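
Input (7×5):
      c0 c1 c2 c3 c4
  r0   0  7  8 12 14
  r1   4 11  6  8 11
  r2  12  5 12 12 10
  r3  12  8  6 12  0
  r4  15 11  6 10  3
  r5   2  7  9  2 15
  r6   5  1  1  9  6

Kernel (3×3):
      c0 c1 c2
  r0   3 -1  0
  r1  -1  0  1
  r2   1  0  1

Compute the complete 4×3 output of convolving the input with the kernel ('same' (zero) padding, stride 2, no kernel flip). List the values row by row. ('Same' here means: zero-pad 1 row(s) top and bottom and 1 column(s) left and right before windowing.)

Output[0,0]: The receptive field on the zero-padded input at this output position is [0 0 0 / 0 0 7 / 0 4 11]. Elementwise product with the kernel and sum: 0·3 + 0·-1 + 0·-1 + 7·1 + 0·1 + 11·1.

18 24 -4
9 54 13
6 26 28
-1 20 -18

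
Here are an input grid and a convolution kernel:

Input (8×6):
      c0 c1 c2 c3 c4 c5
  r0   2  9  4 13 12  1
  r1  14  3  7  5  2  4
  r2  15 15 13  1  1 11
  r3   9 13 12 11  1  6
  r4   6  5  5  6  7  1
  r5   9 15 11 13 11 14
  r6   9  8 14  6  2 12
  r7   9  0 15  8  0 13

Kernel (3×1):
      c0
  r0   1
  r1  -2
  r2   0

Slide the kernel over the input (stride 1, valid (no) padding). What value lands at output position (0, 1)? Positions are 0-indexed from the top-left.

3

The receptive field on the input at this output position is [9 / 3 / 15]. Elementwise product with the kernel and sum: 9·1 + 3·-2.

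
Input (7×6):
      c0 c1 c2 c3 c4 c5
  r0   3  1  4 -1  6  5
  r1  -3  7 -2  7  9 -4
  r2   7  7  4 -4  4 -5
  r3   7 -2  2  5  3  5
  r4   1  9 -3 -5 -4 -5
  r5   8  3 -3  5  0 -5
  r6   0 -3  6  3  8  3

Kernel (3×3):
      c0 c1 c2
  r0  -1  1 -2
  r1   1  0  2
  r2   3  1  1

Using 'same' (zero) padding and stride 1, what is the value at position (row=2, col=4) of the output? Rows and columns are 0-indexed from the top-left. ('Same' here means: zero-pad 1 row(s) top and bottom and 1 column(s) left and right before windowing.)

The receptive field on the zero-padded input at this output position is [7 9 -4 / -4 4 -5 / 5 3 5]. Elementwise product with the kernel and sum: 7·-1 + 9·1 + -4·-2 + -4·1 + -5·2 + 5·3 + 3·1 + 5·1.

19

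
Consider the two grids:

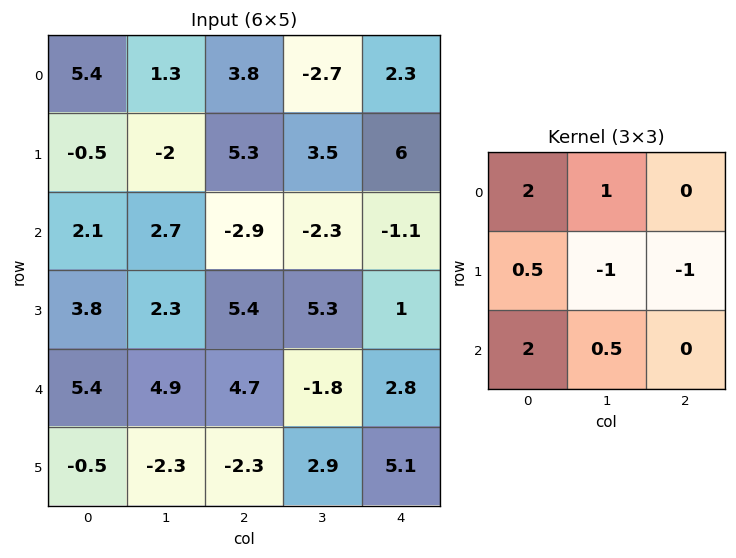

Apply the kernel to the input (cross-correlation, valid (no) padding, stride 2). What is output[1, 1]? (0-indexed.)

The receptive field on the input at this output position is [-2.9 -2.3 -1.1 / 5.4 5.3 1 / 4.7 -1.8 2.8]. Elementwise product with the kernel and sum: -2.9·2 + -2.3·1 + 5.4·0.5 + 5.3·-1 + 1·-1 + 4.7·2 + -1.8·0.5.

-3.2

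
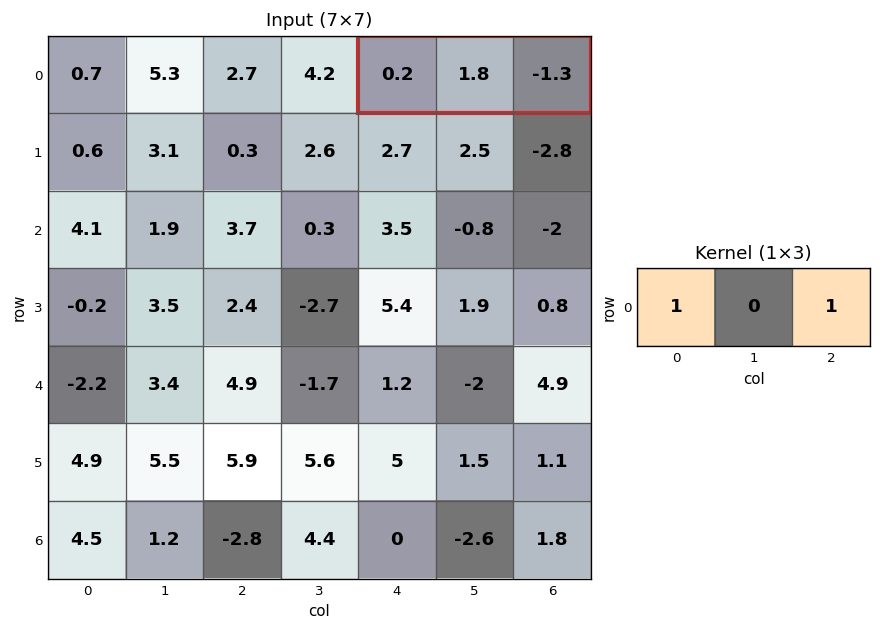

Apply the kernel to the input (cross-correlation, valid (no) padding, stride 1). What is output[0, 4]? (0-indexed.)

The receptive field on the input at this output position is [0.2 1.8 -1.3]. Elementwise product with the kernel and sum: 0.2·1 + -1.3·1.

-1.1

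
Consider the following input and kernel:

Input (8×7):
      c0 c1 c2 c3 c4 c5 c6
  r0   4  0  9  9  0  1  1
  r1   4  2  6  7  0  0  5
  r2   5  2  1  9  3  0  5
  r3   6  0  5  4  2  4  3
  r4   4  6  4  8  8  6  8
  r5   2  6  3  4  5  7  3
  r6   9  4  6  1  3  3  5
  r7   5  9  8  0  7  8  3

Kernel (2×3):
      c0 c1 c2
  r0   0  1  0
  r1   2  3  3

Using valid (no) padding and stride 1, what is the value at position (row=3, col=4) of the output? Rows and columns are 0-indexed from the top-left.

The receptive field on the input at this output position is [2 4 3 / 8 6 8]. Elementwise product with the kernel and sum: 4·1 + 8·2 + 6·3 + 8·3.

62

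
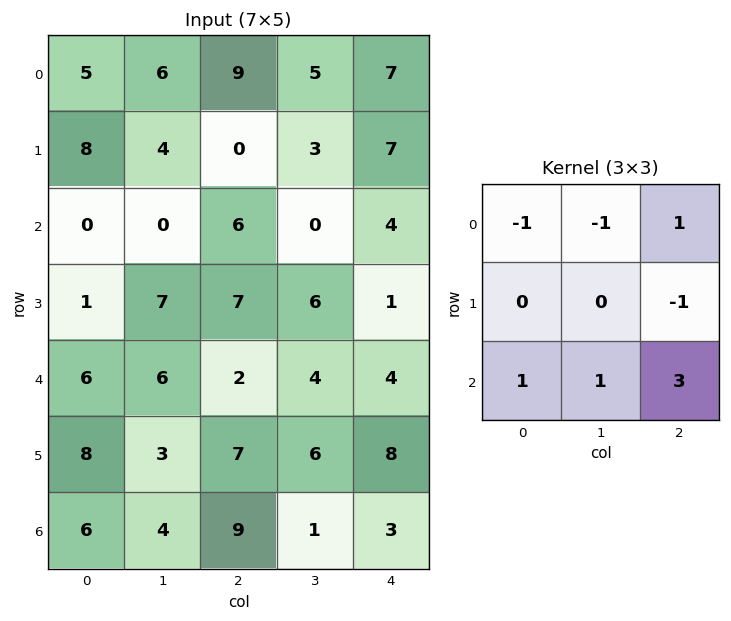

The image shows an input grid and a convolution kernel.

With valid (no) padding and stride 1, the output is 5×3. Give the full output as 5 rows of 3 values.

Output[0,0]: The receptive field on the input at this output position is [5 6 9 / 8 4 0 / 0 0 6]. Elementwise product with the kernel and sum: 5·-1 + 6·-1 + 9·1 + 0·-1 + 0·1 + 0·1 + 6·3.
Output[0,1]: The receptive field on the input at this output position is [6 9 5 / 4 0 3 / 0 6 0]. Elementwise product with the kernel and sum: 6·-1 + 9·-1 + 5·1 + 3·-1 + 0·1 + 6·1 + 0·3.

16 -7 4
11 31 16
17 8 15
29 16 21
20 6 9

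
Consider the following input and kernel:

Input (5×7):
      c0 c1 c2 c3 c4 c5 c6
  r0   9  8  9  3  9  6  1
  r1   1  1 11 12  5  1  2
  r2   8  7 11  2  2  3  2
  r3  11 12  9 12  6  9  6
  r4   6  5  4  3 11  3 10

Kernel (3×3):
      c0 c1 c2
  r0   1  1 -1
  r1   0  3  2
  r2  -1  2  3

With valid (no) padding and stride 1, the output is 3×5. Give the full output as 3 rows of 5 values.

Output[0,0]: The receptive field on the input at this output position is [9 8 9 / 1 1 11 / 8 7 11]. Elementwise product with the kernel and sum: 9·1 + 8·1 + 9·-1 + 1·3 + 11·2 + 8·-1 + 7·2 + 11·3.

72 92 48 34 31
74 79 61 55 47
74 79 94 65 67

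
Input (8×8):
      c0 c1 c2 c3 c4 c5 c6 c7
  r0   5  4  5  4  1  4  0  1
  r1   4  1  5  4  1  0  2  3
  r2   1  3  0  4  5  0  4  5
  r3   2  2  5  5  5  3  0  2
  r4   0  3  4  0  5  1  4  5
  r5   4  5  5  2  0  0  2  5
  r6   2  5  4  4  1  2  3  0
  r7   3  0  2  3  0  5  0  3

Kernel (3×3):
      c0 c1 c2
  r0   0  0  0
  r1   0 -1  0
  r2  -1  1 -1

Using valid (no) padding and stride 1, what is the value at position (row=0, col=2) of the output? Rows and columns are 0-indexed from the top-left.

The receptive field on the input at this output position is [5 4 1 / 5 4 1 / 0 4 5]. Elementwise product with the kernel and sum: 4·-1 + 0·-1 + 4·1 + 5·-1.

-5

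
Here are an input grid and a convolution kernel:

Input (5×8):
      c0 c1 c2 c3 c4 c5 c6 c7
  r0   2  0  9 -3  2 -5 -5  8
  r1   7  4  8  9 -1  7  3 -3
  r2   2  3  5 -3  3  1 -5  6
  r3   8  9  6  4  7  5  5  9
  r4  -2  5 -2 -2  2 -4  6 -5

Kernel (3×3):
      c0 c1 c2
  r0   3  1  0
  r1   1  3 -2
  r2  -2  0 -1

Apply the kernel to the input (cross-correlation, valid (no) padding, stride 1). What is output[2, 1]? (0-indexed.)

25

The receptive field on the input at this output position is [3 5 -3 / 9 6 4 / 5 -2 -2]. Elementwise product with the kernel and sum: 3·3 + 5·1 + 9·1 + 6·3 + 4·-2 + 5·-2 + -2·-1.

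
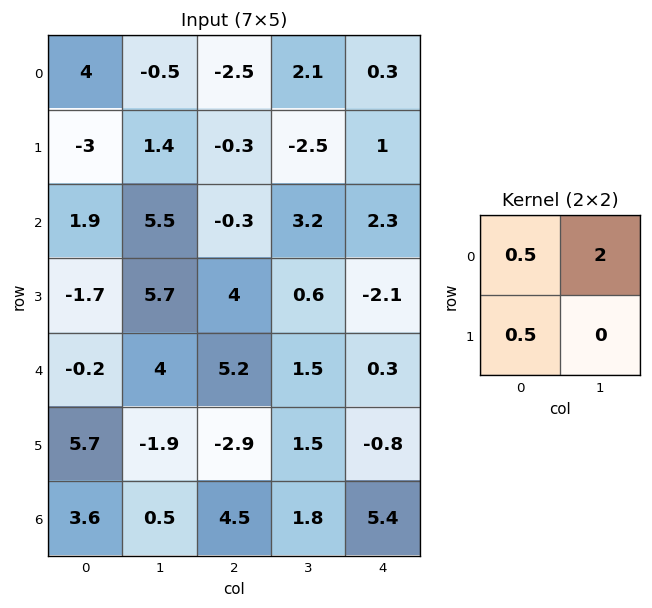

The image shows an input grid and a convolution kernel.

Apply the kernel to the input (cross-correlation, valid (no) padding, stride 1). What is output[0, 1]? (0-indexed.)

The receptive field on the input at this output position is [-0.5 -2.5 / 1.4 -0.3]. Elementwise product with the kernel and sum: -0.5·0.5 + -2.5·2 + 1.4·0.5.

-4.55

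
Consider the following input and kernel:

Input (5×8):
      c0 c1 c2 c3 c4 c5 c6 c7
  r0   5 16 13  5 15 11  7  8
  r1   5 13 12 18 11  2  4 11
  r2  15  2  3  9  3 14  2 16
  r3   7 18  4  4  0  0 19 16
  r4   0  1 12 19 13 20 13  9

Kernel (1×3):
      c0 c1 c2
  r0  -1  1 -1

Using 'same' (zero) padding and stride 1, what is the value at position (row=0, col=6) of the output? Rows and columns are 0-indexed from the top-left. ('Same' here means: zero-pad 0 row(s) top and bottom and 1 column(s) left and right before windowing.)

The receptive field on the zero-padded input at this output position is [11 7 8]. Elementwise product with the kernel and sum: 11·-1 + 7·1 + 8·-1.

-12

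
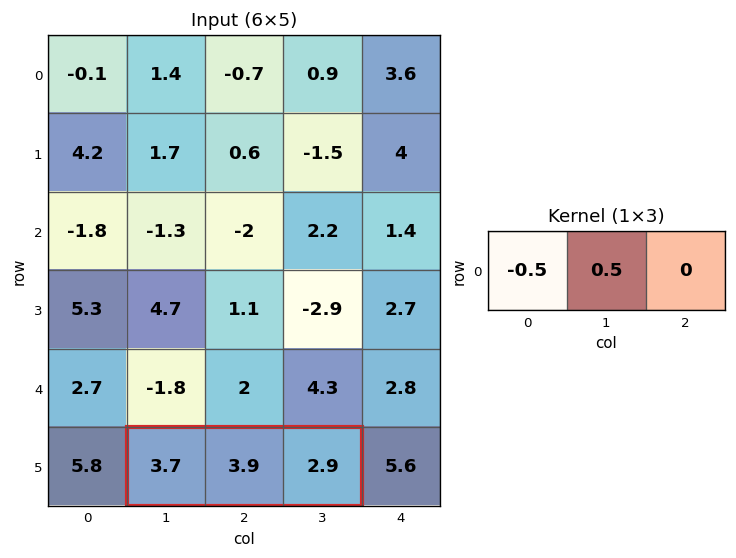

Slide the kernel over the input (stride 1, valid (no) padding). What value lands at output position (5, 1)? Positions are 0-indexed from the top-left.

The receptive field on the input at this output position is [3.7 3.9 2.9]. Elementwise product with the kernel and sum: 3.7·-0.5 + 3.9·0.5.

0.1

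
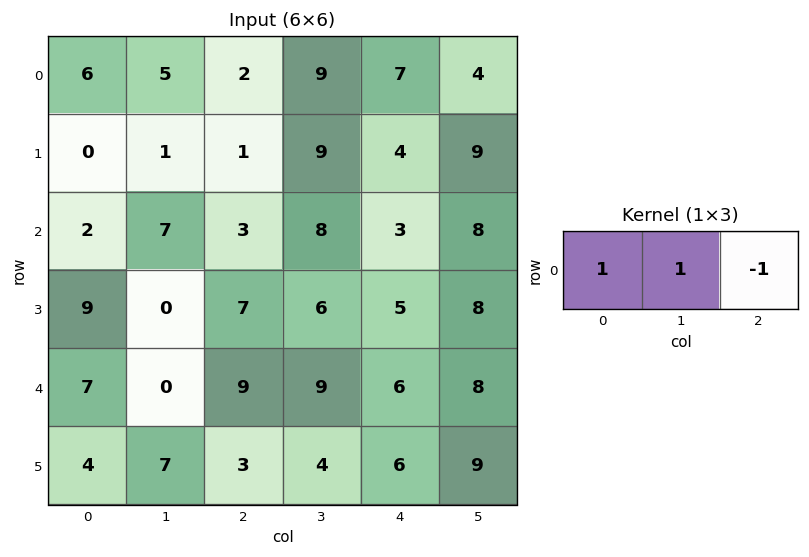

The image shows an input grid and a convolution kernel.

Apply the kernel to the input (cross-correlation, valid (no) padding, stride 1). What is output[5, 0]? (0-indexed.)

8

The receptive field on the input at this output position is [4 7 3]. Elementwise product with the kernel and sum: 4·1 + 7·1 + 3·-1.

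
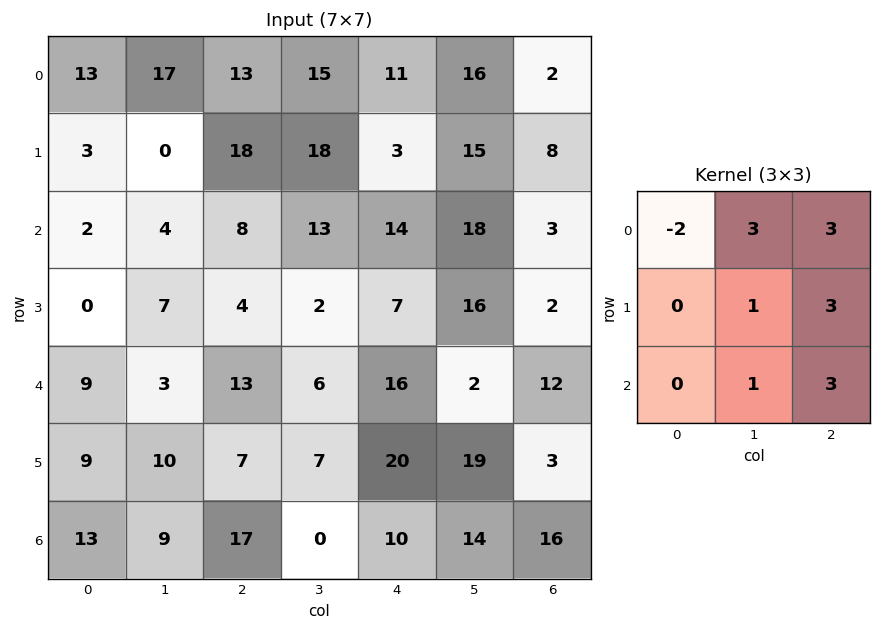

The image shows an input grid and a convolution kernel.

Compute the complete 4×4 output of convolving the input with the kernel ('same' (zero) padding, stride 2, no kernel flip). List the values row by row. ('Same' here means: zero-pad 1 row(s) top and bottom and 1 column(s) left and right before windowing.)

Output[0,0]: The receptive field on the zero-padded input at this output position is [0 0 0 / 0 13 17 / 0 3 0]. Elementwise product with the kernel and sum: 0·-2 + 0·3 + 0·3 + 13·1 + 17·3 + 3·1 + 0·3.
Output[0,1]: The receptive field on the zero-padded input at this output position is [0 0 0 / 17 13 15 / 0 18 18]. Elementwise product with the kernel and sum: 0·-2 + 0·3 + 0·3 + 13·1 + 15·3 + 18·1 + 18·3.

67 130 107 10
44 165 141 -1
78 63 164 -11
97 39 155 -13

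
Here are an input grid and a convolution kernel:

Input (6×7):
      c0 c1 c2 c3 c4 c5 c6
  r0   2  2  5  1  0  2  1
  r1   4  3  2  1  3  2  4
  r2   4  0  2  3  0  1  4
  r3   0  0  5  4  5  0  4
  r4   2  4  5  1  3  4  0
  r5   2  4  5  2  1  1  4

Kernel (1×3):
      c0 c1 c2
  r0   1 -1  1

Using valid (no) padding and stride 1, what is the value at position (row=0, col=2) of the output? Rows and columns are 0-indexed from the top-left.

The receptive field on the input at this output position is [5 1 0]. Elementwise product with the kernel and sum: 5·1 + 1·-1 + 0·1.

4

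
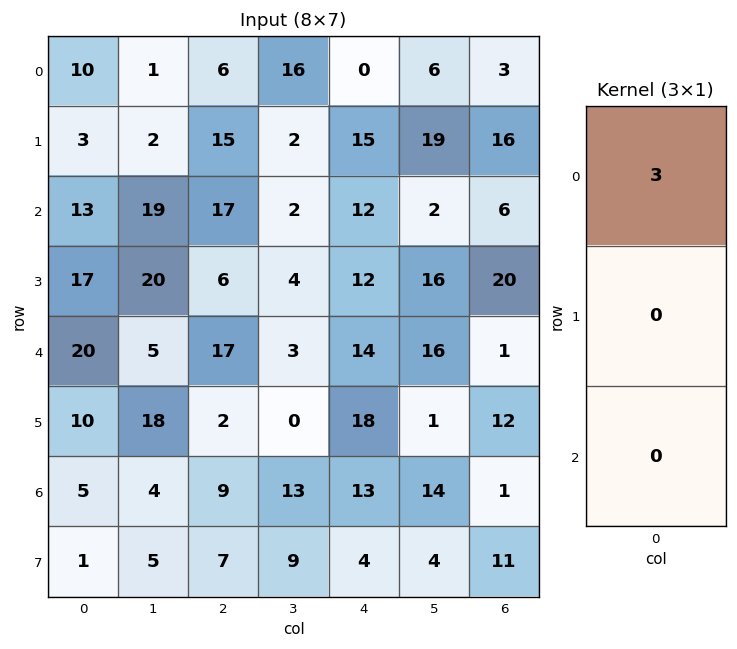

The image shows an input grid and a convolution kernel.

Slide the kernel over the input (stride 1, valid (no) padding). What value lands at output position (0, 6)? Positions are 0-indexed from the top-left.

9

The receptive field on the input at this output position is [3 / 16 / 6]. Elementwise product with the kernel and sum: 3·3.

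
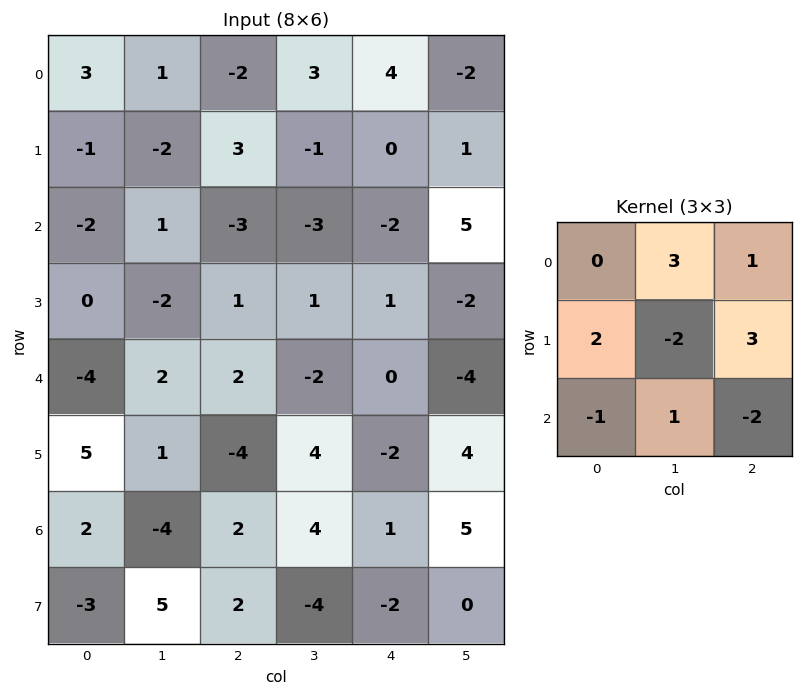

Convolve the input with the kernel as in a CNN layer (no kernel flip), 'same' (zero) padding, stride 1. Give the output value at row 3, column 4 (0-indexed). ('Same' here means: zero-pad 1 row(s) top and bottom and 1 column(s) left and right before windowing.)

3

The receptive field on the zero-padded input at this output position is [-3 -2 5 / 1 1 -2 / -2 0 -4]. Elementwise product with the kernel and sum: -2·3 + 5·1 + 1·2 + 1·-2 + -2·3 + -2·-1 + 0·1 + -4·-2.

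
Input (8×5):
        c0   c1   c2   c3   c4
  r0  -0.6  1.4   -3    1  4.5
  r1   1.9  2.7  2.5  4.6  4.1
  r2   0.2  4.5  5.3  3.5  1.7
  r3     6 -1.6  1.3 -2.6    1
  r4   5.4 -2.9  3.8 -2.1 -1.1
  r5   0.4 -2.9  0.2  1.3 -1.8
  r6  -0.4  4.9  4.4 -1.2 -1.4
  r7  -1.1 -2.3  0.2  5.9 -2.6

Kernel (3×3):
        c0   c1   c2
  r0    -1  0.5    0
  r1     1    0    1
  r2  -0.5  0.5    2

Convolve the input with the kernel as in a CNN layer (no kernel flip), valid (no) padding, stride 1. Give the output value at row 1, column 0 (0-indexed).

The receptive field on the input at this output position is [1.9 2.7 2.5 / 0.2 4.5 5.3 / 6 -1.6 1.3]. Elementwise product with the kernel and sum: 1.9·-1 + 2.7·0.5 + 0.2·1 + 5.3·1 + 6·-0.5 + -1.6·0.5 + 1.3·2.

3.75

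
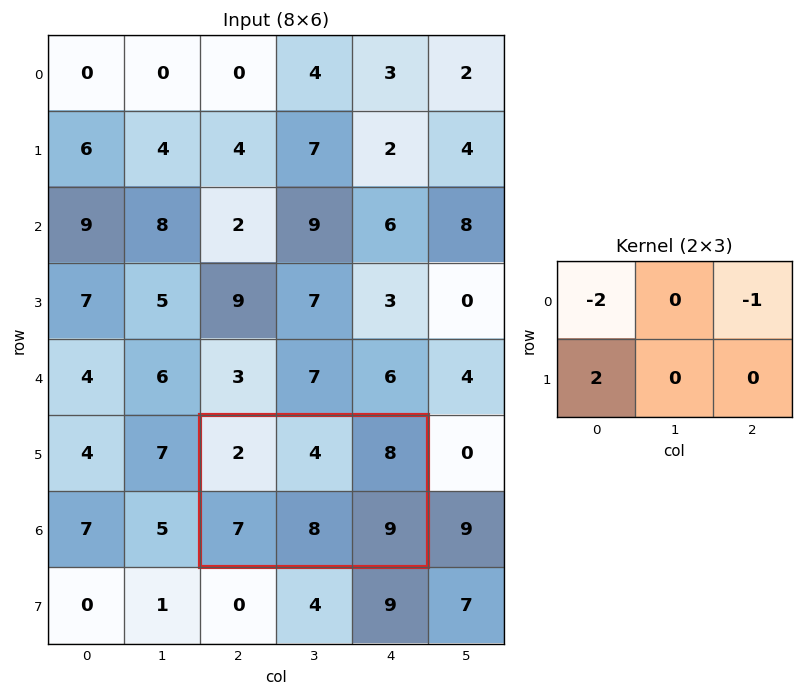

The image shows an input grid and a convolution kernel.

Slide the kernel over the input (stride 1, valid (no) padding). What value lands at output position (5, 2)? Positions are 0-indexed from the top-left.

2

The receptive field on the input at this output position is [2 4 8 / 7 8 9]. Elementwise product with the kernel and sum: 2·-2 + 8·-1 + 7·2.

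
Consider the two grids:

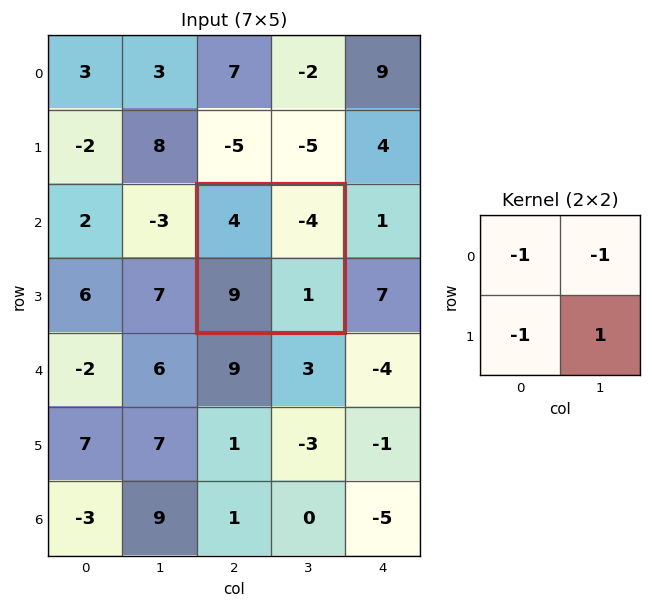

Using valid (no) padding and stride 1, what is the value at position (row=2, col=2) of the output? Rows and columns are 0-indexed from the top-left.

The receptive field on the input at this output position is [4 -4 / 9 1]. Elementwise product with the kernel and sum: 4·-1 + -4·-1 + 9·-1 + 1·1.

-8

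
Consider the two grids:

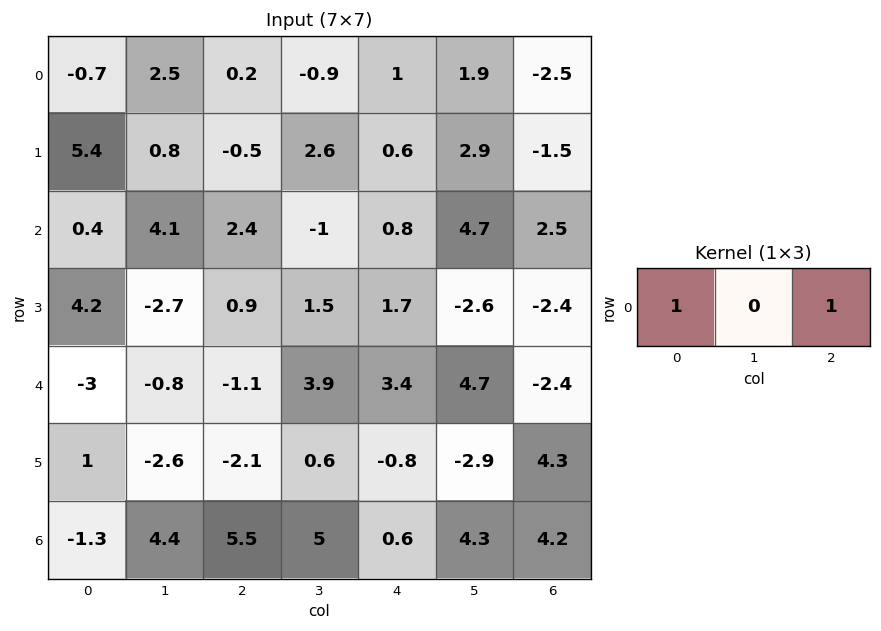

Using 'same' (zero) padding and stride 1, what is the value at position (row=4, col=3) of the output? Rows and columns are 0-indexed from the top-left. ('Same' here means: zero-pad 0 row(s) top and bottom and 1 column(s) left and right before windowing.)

The receptive field on the zero-padded input at this output position is [-1.1 3.9 3.4]. Elementwise product with the kernel and sum: -1.1·1 + 3.4·1.

2.3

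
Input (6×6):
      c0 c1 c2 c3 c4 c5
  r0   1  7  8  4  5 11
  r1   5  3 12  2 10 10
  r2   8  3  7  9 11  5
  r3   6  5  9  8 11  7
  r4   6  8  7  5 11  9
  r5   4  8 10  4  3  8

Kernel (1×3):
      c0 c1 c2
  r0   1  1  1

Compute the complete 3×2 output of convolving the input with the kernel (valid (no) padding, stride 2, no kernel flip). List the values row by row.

Output[0,0]: The receptive field on the input at this output position is [1 7 8]. Elementwise product with the kernel and sum: 1·1 + 7·1 + 8·1.

16 17
18 27
21 23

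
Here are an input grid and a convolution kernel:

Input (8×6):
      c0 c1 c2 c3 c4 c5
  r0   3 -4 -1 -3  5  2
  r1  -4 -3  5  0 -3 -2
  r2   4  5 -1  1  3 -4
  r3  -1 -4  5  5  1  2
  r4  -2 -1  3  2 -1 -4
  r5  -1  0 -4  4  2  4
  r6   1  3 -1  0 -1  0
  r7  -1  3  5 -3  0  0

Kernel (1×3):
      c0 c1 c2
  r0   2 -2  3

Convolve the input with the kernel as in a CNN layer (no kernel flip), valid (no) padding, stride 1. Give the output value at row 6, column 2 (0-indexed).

-5

The receptive field on the input at this output position is [-1 0 -1]. Elementwise product with the kernel and sum: -1·2 + 0·-2 + -1·3.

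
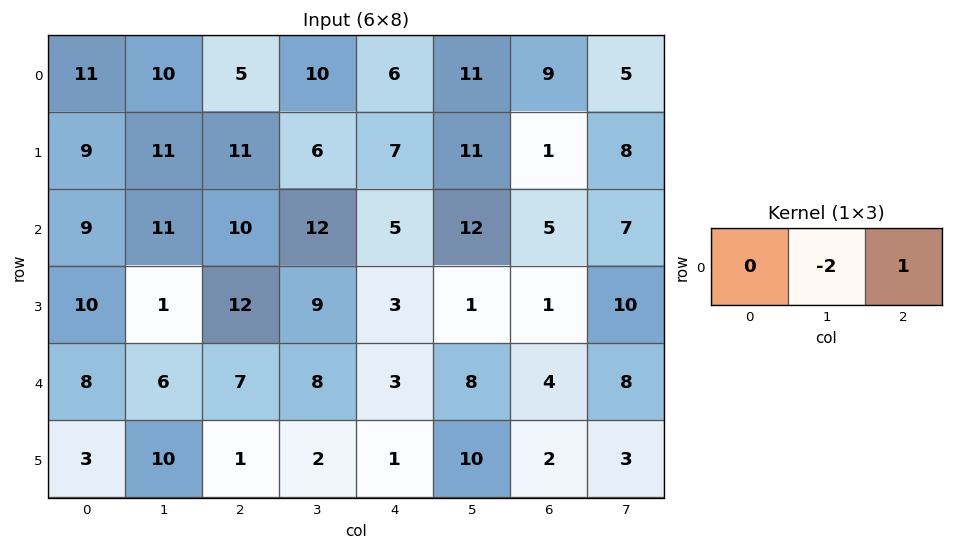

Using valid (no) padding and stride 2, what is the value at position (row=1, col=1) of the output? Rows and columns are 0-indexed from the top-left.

The receptive field on the input at this output position is [10 12 5]. Elementwise product with the kernel and sum: 12·-2 + 5·1.

-19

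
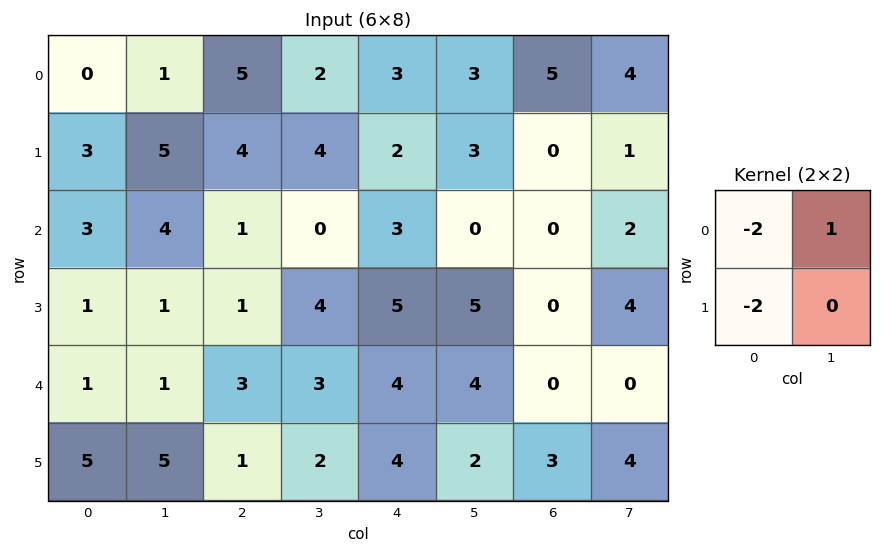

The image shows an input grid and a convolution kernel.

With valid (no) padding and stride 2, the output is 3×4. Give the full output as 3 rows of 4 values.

Output[0,0]: The receptive field on the input at this output position is [0 1 / 3 5]. Elementwise product with the kernel and sum: 0·-2 + 1·1 + 3·-2.

-5 -16 -7 -6
-4 -4 -16 2
-11 -5 -12 -6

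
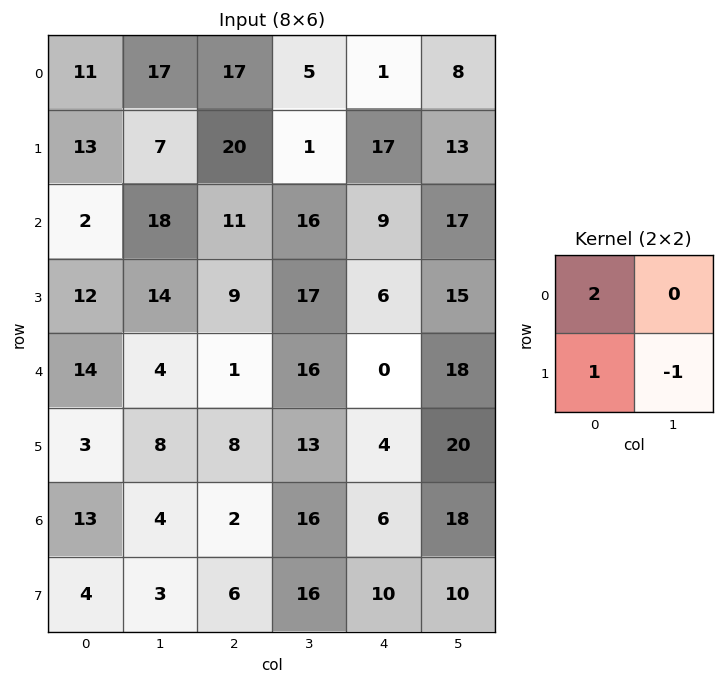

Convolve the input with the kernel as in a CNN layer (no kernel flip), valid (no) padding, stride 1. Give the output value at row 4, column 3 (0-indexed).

41

The receptive field on the input at this output position is [16 0 / 13 4]. Elementwise product with the kernel and sum: 16·2 + 13·1 + 4·-1.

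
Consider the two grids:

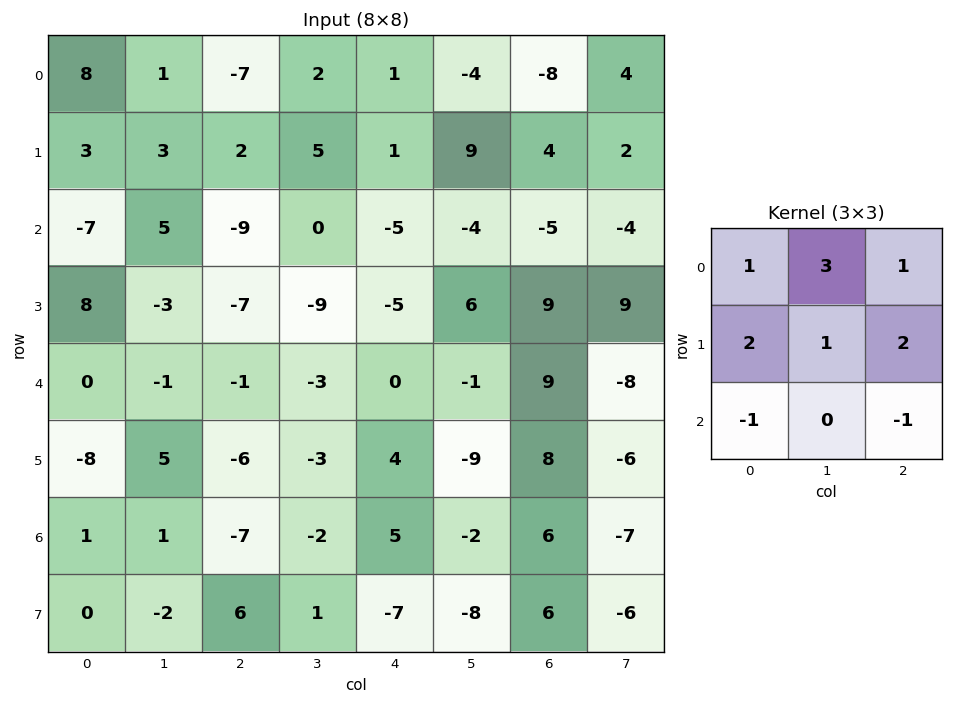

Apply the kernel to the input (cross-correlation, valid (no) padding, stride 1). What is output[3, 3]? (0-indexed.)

The receptive field on the input at this output position is [-9 -5 6 / -3 0 -1 / -3 4 -9]. Elementwise product with the kernel and sum: -9·1 + -5·3 + 6·1 + -3·2 + 0·1 + -1·2 + -3·-1 + -9·-1.

-14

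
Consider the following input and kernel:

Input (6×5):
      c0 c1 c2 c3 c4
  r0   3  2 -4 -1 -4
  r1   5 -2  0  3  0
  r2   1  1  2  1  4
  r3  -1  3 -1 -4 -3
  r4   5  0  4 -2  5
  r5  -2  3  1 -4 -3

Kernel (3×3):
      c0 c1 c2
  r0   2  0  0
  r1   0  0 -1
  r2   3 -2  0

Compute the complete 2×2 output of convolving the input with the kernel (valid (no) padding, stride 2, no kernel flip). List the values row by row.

7 -4
18 23

Output[0,0]: The receptive field on the input at this output position is [3 2 -4 / 5 -2 0 / 1 1 2]. Elementwise product with the kernel and sum: 3·2 + 0·-1 + 1·3 + 1·-2.
Output[0,1]: The receptive field on the input at this output position is [-4 -1 -4 / 0 3 0 / 2 1 4]. Elementwise product with the kernel and sum: -4·2 + 0·-1 + 2·3 + 1·-2.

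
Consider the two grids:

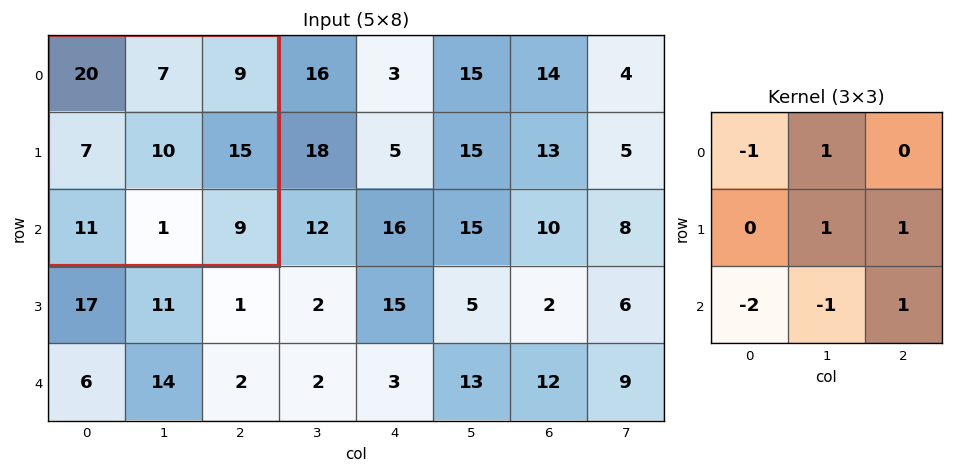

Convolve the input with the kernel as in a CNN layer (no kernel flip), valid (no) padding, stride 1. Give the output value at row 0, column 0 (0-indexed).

The receptive field on the input at this output position is [20 7 9 / 7 10 15 / 11 1 9]. Elementwise product with the kernel and sum: 20·-1 + 7·1 + 10·1 + 15·1 + 11·-2 + 1·-1 + 9·1.

-2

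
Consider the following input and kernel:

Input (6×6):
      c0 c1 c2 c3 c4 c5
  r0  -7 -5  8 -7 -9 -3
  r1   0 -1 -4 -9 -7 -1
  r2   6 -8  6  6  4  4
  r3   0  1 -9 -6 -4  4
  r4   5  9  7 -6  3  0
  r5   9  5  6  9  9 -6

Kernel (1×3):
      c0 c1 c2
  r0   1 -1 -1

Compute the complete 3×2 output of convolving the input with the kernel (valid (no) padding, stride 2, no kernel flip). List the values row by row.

Output[0,0]: The receptive field on the input at this output position is [-7 -5 8]. Elementwise product with the kernel and sum: -7·1 + -5·-1 + 8·-1.

-10 24
8 -4
-11 10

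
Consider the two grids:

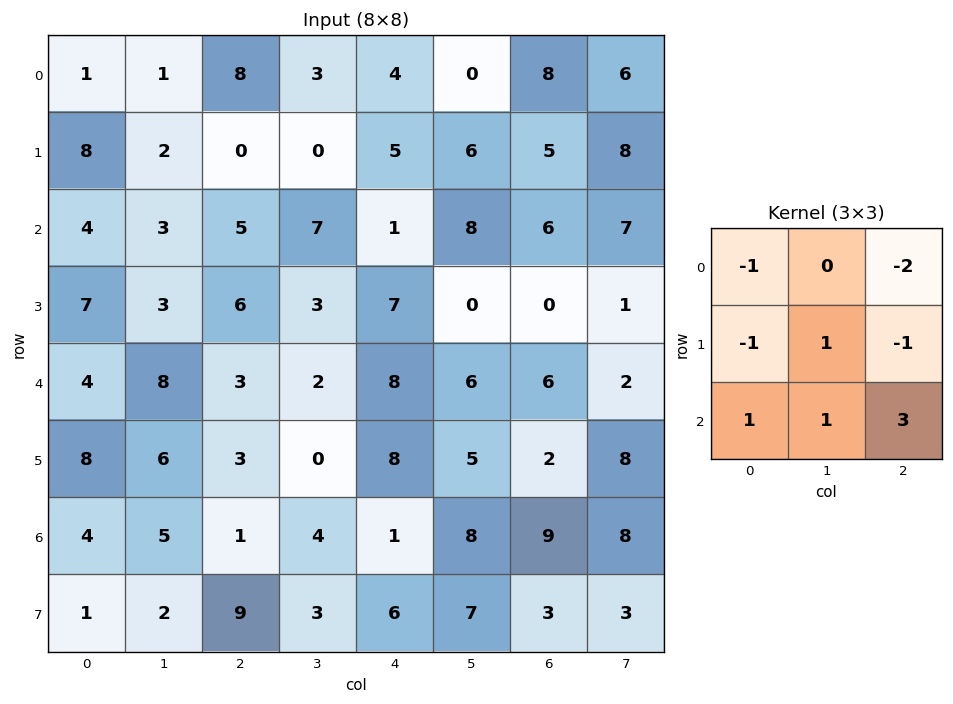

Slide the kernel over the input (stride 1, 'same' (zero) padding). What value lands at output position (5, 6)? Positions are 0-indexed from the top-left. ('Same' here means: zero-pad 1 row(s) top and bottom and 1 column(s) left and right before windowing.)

20

The receptive field on the zero-padded input at this output position is [6 6 2 / 5 2 8 / 8 9 8]. Elementwise product with the kernel and sum: 6·-1 + 2·-2 + 5·-1 + 2·1 + 8·-1 + 8·1 + 9·1 + 8·3.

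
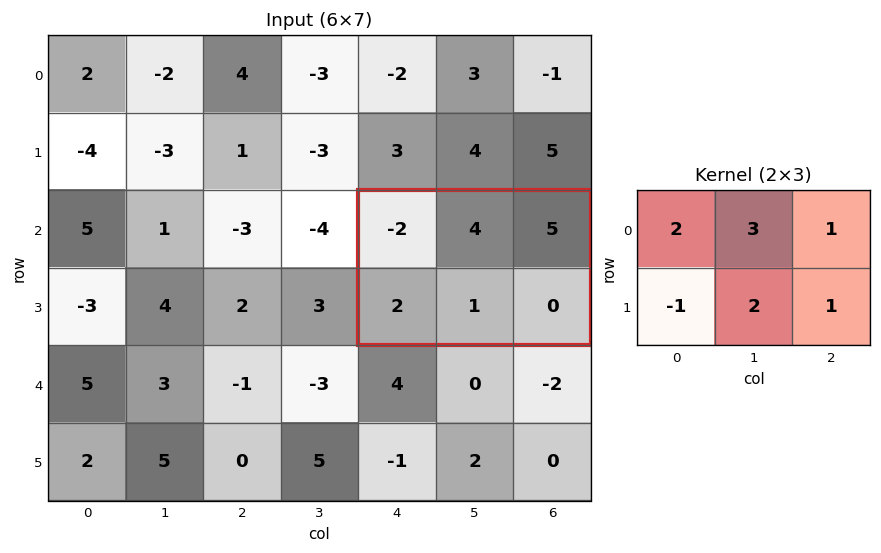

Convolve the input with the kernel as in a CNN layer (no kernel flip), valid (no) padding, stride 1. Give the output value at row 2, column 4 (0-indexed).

The receptive field on the input at this output position is [-2 4 5 / 2 1 0]. Elementwise product with the kernel and sum: -2·2 + 4·3 + 5·1 + 2·-1 + 1·2 + 0·1.

13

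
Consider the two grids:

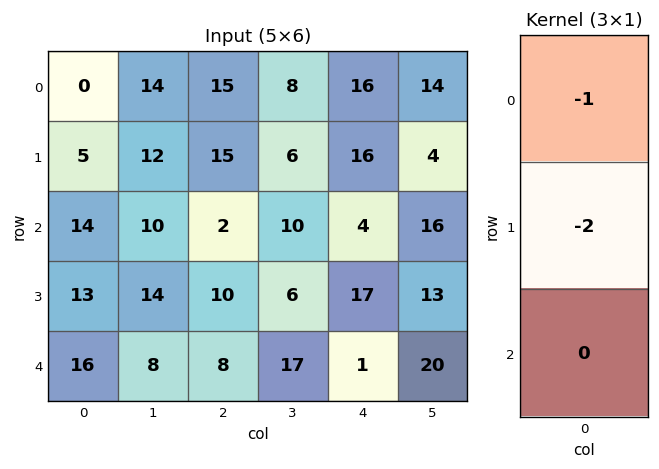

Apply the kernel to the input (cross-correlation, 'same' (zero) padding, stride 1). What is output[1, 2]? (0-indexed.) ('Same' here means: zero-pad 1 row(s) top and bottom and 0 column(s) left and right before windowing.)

-45

The receptive field on the zero-padded input at this output position is [15 / 15 / 2]. Elementwise product with the kernel and sum: 15·-1 + 15·-2.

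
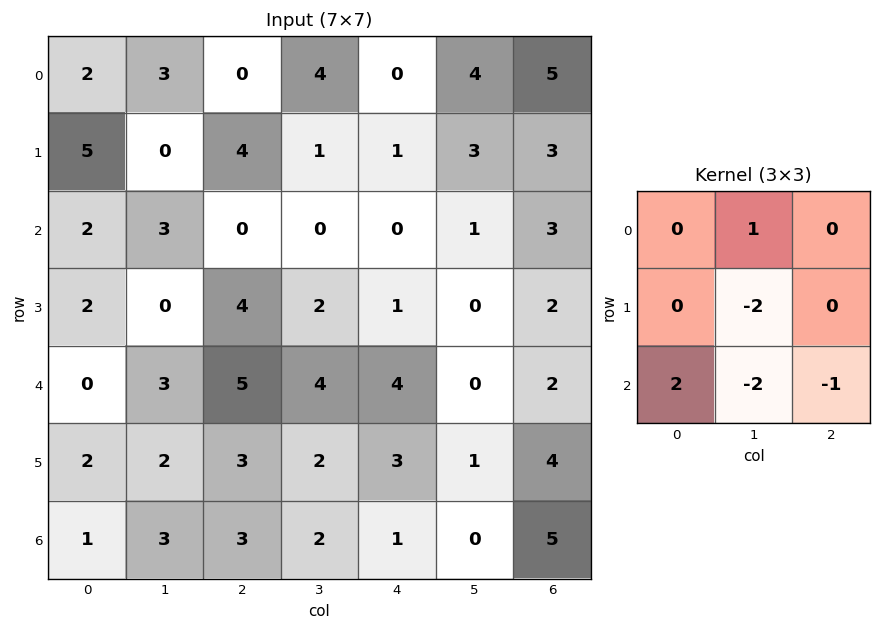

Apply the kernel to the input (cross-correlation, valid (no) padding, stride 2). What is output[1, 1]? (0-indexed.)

The receptive field on the input at this output position is [0 0 0 / 4 2 1 / 5 4 4]. Elementwise product with the kernel and sum: 0·1 + 2·-2 + 5·2 + 4·-2 + 4·-1.

-6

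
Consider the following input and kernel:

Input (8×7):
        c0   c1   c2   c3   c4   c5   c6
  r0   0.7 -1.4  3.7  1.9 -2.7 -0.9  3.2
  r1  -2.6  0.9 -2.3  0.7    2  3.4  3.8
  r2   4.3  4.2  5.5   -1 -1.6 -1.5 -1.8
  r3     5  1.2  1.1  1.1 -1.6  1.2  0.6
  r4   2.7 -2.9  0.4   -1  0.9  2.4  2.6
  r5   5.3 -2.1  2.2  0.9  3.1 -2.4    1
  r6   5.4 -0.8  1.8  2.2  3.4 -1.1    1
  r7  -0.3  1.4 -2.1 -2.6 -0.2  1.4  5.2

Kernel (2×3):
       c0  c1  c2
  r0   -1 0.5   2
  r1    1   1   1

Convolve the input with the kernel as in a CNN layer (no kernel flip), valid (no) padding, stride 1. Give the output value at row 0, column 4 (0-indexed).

The receptive field on the input at this output position is [-2.7 -0.9 3.2 / 2 3.4 3.8]. Elementwise product with the kernel and sum: -2.7·-1 + -0.9·0.5 + 3.2·2 + 2·1 + 3.4·1 + 3.8·1.

17.85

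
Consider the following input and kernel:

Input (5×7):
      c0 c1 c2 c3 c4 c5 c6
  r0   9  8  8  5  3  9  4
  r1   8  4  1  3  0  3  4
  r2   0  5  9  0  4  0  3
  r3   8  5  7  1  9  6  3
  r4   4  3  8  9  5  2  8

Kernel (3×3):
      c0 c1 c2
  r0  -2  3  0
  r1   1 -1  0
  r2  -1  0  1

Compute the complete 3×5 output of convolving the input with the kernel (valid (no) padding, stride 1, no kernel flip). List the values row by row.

19 6 -8 2 17
-10 -13 18 -5 7
22 21 -15 -3 -2

Output[0,0]: The receptive field on the input at this output position is [9 8 8 / 8 4 1 / 0 5 9]. Elementwise product with the kernel and sum: 9·-2 + 8·3 + 8·1 + 4·-1 + 0·-1 + 9·1.
Output[0,1]: The receptive field on the input at this output position is [8 8 5 / 4 1 3 / 5 9 0]. Elementwise product with the kernel and sum: 8·-2 + 8·3 + 4·1 + 1·-1 + 5·-1 + 0·1.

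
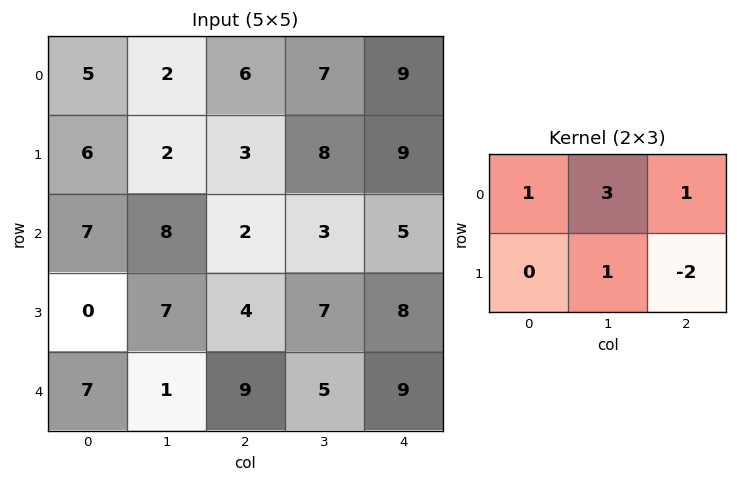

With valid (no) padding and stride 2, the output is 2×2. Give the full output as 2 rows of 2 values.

Output[0,0]: The receptive field on the input at this output position is [5 2 6 / 6 2 3]. Elementwise product with the kernel and sum: 5·1 + 2·3 + 6·1 + 2·1 + 3·-2.

13 26
32 7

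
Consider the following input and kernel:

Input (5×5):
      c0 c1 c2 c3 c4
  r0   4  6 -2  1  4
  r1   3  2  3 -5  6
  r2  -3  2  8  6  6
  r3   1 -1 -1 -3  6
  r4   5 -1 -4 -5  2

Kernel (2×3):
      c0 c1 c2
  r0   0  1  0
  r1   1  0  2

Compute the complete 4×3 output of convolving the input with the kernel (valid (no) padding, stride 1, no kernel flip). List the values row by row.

Output[0,0]: The receptive field on the input at this output position is [4 6 -2 / 3 2 3]. Elementwise product with the kernel and sum: 6·1 + 3·1 + 3·2.
Output[0,1]: The receptive field on the input at this output position is [6 -2 1 / 2 3 -5]. Elementwise product with the kernel and sum: -2·1 + 2·1 + -5·2.

15 -10 16
15 17 15
1 1 17
-4 -12 -3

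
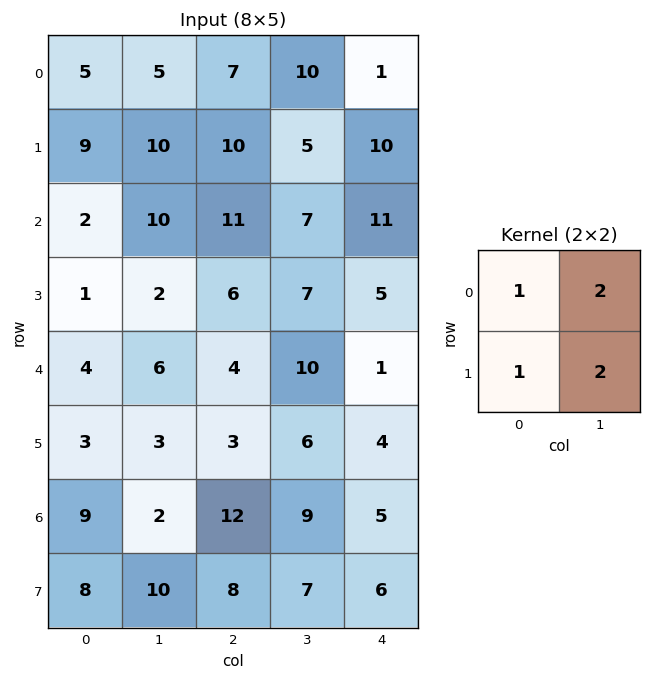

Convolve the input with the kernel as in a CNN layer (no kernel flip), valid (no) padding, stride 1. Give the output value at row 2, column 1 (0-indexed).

The receptive field on the input at this output position is [10 11 / 2 6]. Elementwise product with the kernel and sum: 10·1 + 11·2 + 2·1 + 6·2.

46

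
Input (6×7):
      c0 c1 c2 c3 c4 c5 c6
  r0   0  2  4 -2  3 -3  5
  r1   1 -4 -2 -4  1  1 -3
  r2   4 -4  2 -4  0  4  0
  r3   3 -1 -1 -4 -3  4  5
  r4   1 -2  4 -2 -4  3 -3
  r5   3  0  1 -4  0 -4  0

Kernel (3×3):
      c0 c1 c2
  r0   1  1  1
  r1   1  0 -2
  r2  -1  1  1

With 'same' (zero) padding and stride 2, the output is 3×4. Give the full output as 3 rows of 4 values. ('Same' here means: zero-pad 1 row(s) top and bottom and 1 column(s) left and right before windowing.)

Output[0,0]: The receptive field on the zero-padded input at this output position is [0 0 0 / 0 0 2 / 0 1 -4]. Elementwise product with the kernel and sum: 0·1 + 0·1 + 0·1 + 0·1 + 2·-2 + 0·-1 + 1·1 + -4·1.

-7 4 10 -7
7 -10 -9 3
9 -7 -11 16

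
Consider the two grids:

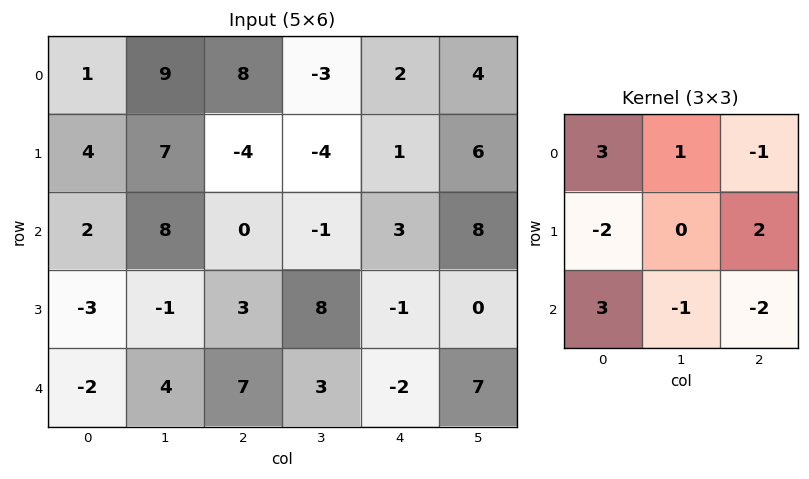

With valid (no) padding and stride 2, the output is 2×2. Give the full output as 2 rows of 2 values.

Output[0,0]: The receptive field on the input at this output position is [1 9 8 / 4 7 -4 / 2 8 0]. Elementwise product with the kernel and sum: 1·3 + 9·1 + 8·-1 + 4·-2 + -4·2 + 2·3 + 8·-1 + 0·-2.
Output[0,1]: The receptive field on the input at this output position is [8 -3 2 / -4 -4 1 / 0 -1 3]. Elementwise product with the kernel and sum: 8·3 + -3·1 + 2·-1 + -4·-2 + 1·2 + 0·3 + -1·-1 + 3·-2.

-14 24
2 10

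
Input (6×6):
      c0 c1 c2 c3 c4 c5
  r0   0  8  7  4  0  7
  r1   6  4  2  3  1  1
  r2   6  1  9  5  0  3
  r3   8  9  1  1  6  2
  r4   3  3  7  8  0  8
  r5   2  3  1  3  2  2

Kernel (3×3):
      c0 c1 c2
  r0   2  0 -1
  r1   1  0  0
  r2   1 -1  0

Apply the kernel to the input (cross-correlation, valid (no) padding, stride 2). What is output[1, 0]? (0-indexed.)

11

The receptive field on the input at this output position is [6 1 9 / 8 9 1 / 3 3 7]. Elementwise product with the kernel and sum: 6·2 + 9·-1 + 8·1 + 3·1 + 3·-1.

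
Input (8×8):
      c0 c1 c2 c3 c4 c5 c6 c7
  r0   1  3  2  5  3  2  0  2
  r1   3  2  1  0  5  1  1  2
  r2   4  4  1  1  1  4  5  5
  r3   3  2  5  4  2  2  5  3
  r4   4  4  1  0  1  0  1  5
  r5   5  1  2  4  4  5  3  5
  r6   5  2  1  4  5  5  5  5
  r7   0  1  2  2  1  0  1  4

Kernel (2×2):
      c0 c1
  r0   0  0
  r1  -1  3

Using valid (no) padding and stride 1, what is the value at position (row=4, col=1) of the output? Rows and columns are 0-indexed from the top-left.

5

The receptive field on the input at this output position is [4 1 / 1 2]. Elementwise product with the kernel and sum: 1·-1 + 2·3.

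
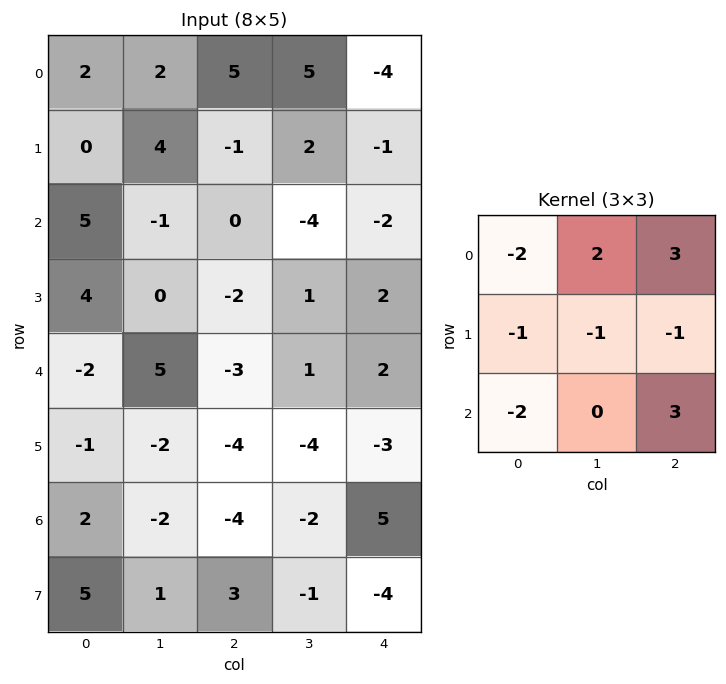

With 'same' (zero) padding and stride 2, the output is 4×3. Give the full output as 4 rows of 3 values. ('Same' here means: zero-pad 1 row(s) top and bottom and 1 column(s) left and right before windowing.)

Output[0,0]: The receptive field on the zero-padded input at this output position is [0 0 0 / 0 2 2 / 0 0 4]. Elementwise product with the kernel and sum: 0·-2 + 0·2 + 0·3 + 0·-1 + 2·-1 + 2·-1 + 0·-2 + 4·3.

8 -14 -5
8 4 -2
-1 -12 7
-5 -13 1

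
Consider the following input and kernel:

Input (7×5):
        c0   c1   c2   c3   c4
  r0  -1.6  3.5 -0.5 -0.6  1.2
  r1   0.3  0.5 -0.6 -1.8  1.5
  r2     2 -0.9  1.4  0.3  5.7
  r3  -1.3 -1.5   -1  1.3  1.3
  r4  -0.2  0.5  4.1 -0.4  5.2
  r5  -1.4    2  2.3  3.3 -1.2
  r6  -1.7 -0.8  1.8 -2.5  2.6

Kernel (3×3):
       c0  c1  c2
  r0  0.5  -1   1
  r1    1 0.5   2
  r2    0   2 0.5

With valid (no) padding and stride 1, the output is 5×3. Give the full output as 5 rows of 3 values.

Output[0,0]: The receptive field on the input at this output position is [-1.6 3.5 -0.5 / 0.3 0.5 -0.6 / 2 -0.9 1.4]. Elementwise product with the kernel and sum: -1.6·0.5 + 3.5·-1 + -0.5·1 + 0.3·1 + 0.5·0.5 + -0.6·2 + -0.9·2 + 1.4·0.5.

-6.55 1.2 6.5
-0.1 -1.9 19.2
2.3 7.05 10.15
13.25 9.55 19.8
7 7.85 5.5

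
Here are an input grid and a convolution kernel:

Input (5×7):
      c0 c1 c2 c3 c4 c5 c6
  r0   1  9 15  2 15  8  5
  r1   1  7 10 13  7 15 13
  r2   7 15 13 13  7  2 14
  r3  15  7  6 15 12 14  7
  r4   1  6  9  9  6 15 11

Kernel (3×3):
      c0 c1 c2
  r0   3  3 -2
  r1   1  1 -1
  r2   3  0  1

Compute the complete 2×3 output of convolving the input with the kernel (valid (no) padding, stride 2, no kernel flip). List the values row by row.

32 83 103
68 106 47

Output[0,0]: The receptive field on the input at this output position is [1 9 15 / 1 7 10 / 7 15 13]. Elementwise product with the kernel and sum: 1·3 + 9·3 + 15·-2 + 1·1 + 7·1 + 10·-1 + 7·3 + 13·1.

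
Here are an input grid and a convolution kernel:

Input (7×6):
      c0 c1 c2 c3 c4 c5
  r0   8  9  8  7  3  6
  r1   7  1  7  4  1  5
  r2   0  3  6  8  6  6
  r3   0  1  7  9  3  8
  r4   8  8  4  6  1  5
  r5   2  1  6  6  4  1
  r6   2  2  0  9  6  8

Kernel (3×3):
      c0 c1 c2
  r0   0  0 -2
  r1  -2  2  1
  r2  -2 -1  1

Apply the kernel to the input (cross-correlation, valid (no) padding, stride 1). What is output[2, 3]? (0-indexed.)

The receptive field on the input at this output position is [8 6 6 / 9 3 8 / 6 1 5]. Elementwise product with the kernel and sum: 6·-2 + 9·-2 + 3·2 + 8·1 + 6·-2 + 1·-1 + 5·1.

-24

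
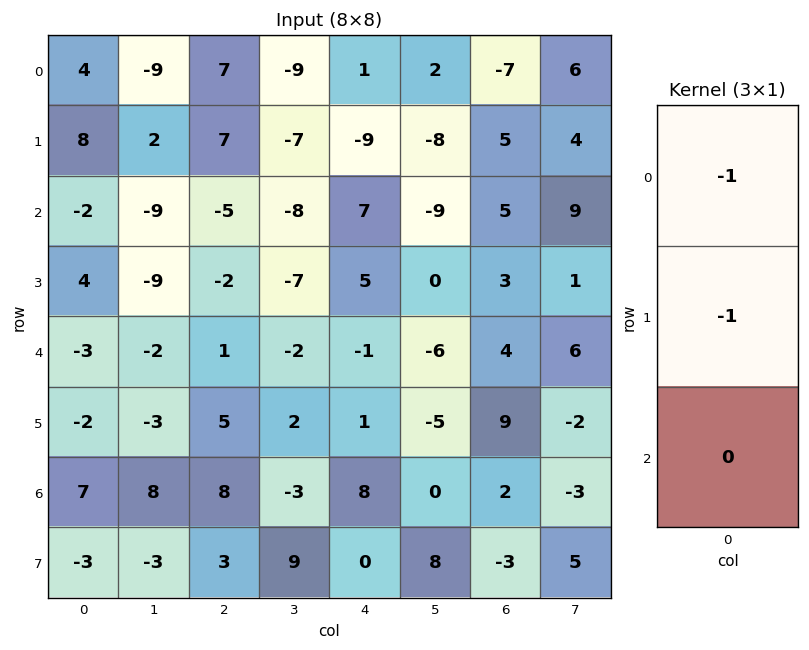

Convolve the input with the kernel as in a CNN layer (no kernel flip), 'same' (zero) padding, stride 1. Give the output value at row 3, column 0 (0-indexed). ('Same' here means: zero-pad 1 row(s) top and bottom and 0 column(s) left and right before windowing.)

The receptive field on the zero-padded input at this output position is [-2 / 4 / -3]. Elementwise product with the kernel and sum: -2·-1 + 4·-1.

-2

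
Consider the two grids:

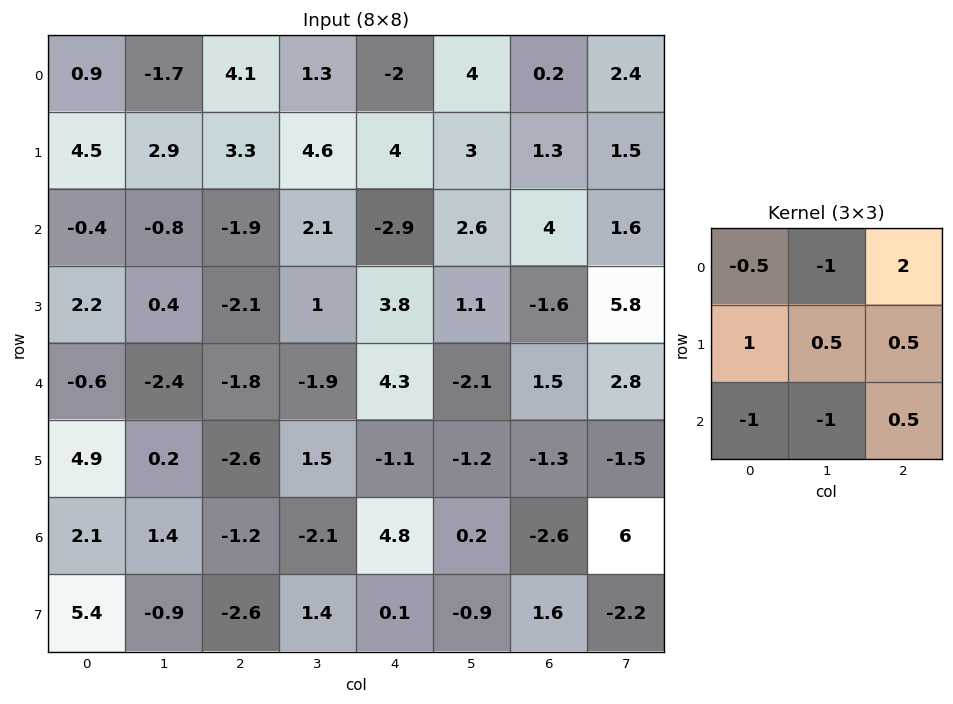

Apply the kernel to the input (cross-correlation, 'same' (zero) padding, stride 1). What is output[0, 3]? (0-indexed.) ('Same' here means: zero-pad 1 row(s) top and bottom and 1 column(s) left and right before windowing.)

The receptive field on the zero-padded input at this output position is [0 0 0 / 4.1 1.3 -2 / 3.3 4.6 4]. Elementwise product with the kernel and sum: 0·-0.5 + 0·-1 + 0·2 + 4.1·1 + 1.3·0.5 + -2·0.5 + 3.3·-1 + 4.6·-1 + 4·0.5.

-2.15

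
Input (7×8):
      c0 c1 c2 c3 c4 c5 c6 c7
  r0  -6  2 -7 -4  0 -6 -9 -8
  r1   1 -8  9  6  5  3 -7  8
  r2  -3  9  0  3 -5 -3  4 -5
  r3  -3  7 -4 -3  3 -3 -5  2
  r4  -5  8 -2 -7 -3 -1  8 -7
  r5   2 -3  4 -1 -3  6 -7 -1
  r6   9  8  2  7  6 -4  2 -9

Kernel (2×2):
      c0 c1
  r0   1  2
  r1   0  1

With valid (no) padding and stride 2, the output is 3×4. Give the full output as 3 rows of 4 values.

Output[0,0]: The receptive field on the input at this output position is [-6 2 / 1 -8]. Elementwise product with the kernel and sum: -6·1 + 2·2 + -8·1.

-10 -9 -9 -17
22 3 -14 -4
8 -17 1 -7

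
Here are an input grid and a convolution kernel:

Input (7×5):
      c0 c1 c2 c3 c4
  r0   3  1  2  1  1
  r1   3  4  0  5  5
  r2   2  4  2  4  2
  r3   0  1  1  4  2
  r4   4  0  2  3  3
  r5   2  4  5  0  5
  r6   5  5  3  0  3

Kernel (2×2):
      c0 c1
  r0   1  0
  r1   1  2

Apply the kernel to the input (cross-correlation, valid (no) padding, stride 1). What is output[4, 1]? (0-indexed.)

The receptive field on the input at this output position is [0 2 / 4 5]. Elementwise product with the kernel and sum: 0·1 + 4·1 + 5·2.

14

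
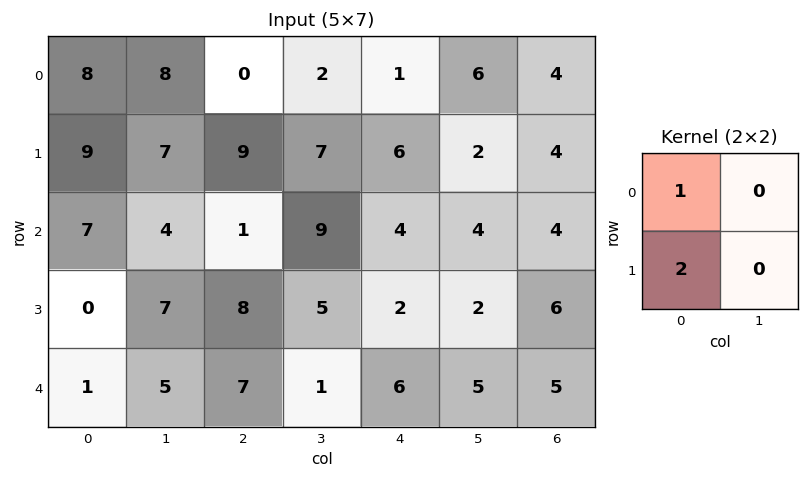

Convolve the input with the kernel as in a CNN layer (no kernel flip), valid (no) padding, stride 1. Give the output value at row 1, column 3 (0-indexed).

25

The receptive field on the input at this output position is [7 6 / 9 4]. Elementwise product with the kernel and sum: 7·1 + 9·2.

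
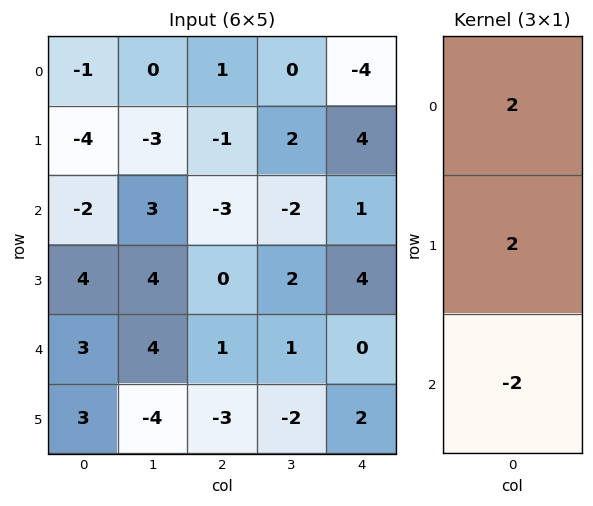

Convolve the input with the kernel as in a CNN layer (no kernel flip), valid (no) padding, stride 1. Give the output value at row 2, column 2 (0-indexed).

The receptive field on the input at this output position is [-3 / 0 / 1]. Elementwise product with the kernel and sum: -3·2 + 0·2 + 1·-2.

-8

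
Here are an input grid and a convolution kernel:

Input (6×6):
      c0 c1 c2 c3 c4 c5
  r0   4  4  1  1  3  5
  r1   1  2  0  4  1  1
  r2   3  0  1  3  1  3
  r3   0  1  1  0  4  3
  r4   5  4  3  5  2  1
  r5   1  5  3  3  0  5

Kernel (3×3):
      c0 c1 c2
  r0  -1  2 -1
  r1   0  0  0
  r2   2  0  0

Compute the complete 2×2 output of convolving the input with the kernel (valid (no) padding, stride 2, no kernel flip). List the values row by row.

Output[0,0]: The receptive field on the input at this output position is [4 4 1 / 1 2 0 / 3 0 1]. Elementwise product with the kernel and sum: 4·-1 + 4·2 + 1·-1 + 3·2.

9 0
6 10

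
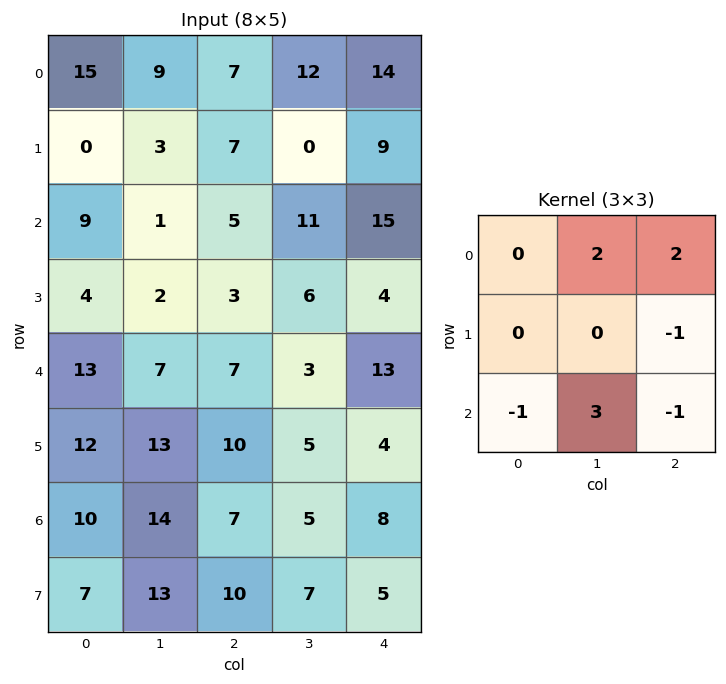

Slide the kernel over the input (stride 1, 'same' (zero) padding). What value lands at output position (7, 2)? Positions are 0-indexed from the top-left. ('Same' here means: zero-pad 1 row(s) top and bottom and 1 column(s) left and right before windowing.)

The receptive field on the zero-padded input at this output position is [14 7 5 / 13 10 7 / 0 0 0]. Elementwise product with the kernel and sum: 7·2 + 5·2 + 7·-1 + 0·-1 + 0·3 + 0·-1.

17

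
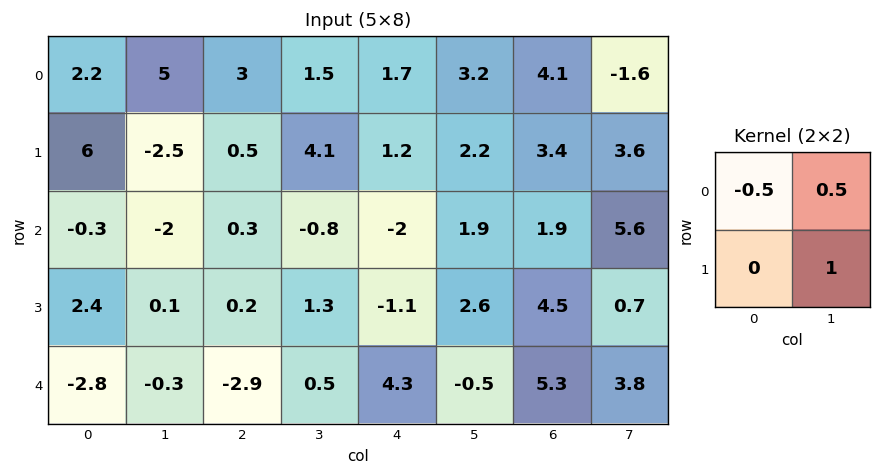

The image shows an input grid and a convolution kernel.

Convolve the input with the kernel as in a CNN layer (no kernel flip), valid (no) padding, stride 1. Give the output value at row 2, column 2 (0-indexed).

The receptive field on the input at this output position is [0.3 -0.8 / 0.2 1.3]. Elementwise product with the kernel and sum: 0.3·-0.5 + -0.8·0.5 + 1.3·1.

0.75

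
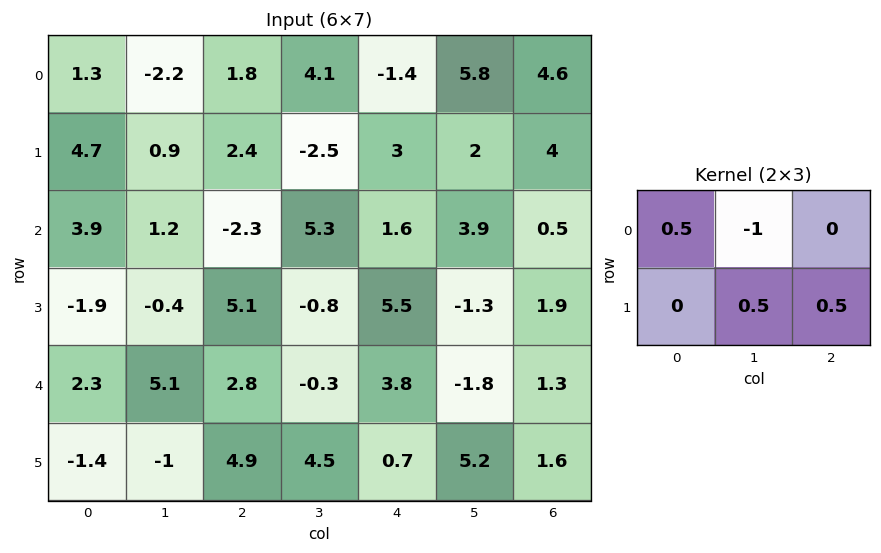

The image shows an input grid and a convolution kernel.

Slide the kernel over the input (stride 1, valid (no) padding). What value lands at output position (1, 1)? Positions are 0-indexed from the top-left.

-0.45

The receptive field on the input at this output position is [0.9 2.4 -2.5 / 1.2 -2.3 5.3]. Elementwise product with the kernel and sum: 0.9·0.5 + 2.4·-1 + -2.3·0.5 + 5.3·0.5.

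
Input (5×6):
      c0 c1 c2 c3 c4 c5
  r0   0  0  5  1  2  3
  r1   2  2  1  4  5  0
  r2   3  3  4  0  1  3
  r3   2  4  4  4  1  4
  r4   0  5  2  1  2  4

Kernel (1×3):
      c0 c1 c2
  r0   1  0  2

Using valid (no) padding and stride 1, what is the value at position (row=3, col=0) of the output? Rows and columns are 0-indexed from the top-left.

10

The receptive field on the input at this output position is [2 4 4]. Elementwise product with the kernel and sum: 2·1 + 4·2.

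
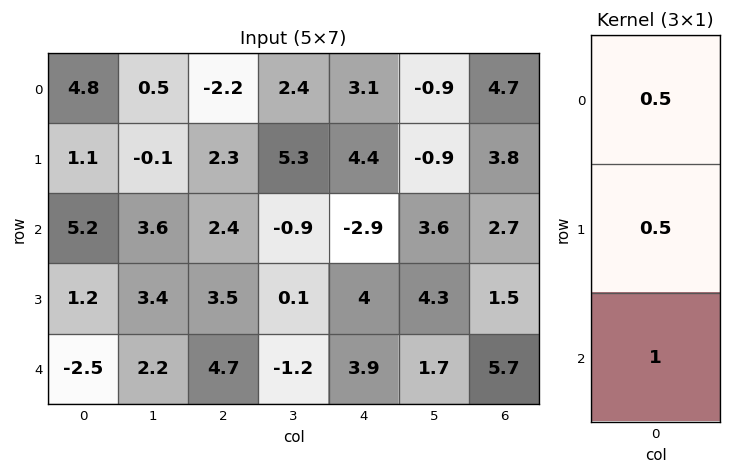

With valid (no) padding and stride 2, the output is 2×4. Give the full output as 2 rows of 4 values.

Output[0,0]: The receptive field on the input at this output position is [4.8 / 1.1 / 5.2]. Elementwise product with the kernel and sum: 4.8·0.5 + 1.1·0.5 + 5.2·1.
Output[0,1]: The receptive field on the input at this output position is [-2.2 / 2.3 / 2.4]. Elementwise product with the kernel and sum: -2.2·0.5 + 2.3·0.5 + 2.4·1.

8.15 2.45 0.85 6.95
0.7 7.65 4.45 7.8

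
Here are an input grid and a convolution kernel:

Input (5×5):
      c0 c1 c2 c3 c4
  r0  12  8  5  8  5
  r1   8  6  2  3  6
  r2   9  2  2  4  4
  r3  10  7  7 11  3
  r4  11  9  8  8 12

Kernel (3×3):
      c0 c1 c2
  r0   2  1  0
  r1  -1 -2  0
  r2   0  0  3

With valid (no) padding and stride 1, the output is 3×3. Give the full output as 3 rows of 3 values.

18 23 22
30 41 6
20 9 15

Output[0,0]: The receptive field on the input at this output position is [12 8 5 / 8 6 2 / 9 2 2]. Elementwise product with the kernel and sum: 12·2 + 8·1 + 8·-1 + 6·-2 + 2·3.
Output[0,1]: The receptive field on the input at this output position is [8 5 8 / 6 2 3 / 2 2 4]. Elementwise product with the kernel and sum: 8·2 + 5·1 + 6·-1 + 2·-2 + 4·3.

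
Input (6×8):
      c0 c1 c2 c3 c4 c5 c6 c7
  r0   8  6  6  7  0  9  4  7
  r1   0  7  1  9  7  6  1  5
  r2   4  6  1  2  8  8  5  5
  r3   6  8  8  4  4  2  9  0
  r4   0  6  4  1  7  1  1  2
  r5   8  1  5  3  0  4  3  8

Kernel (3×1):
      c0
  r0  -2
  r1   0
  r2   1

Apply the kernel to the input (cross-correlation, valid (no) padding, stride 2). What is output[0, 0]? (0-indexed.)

-12

The receptive field on the input at this output position is [8 / 0 / 4]. Elementwise product with the kernel and sum: 8·-2 + 4·1.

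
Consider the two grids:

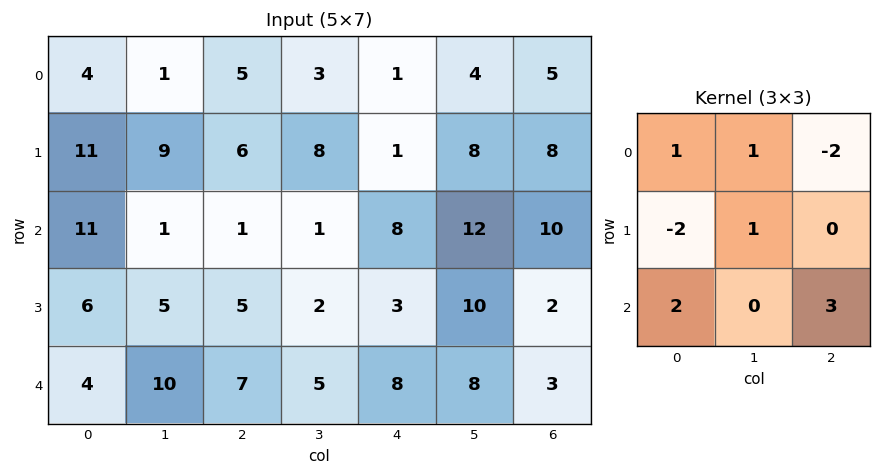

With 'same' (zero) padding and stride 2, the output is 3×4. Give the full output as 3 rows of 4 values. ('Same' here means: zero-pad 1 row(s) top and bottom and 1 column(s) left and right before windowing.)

31 45 35 13
19 14 33 22
0 -7 -17 -1

Output[0,0]: The receptive field on the zero-padded input at this output position is [0 0 0 / 0 4 1 / 0 11 9]. Elementwise product with the kernel and sum: 0·1 + 0·1 + 0·-2 + 0·-2 + 4·1 + 0·2 + 9·3.
Output[0,1]: The receptive field on the zero-padded input at this output position is [0 0 0 / 1 5 3 / 9 6 8]. Elementwise product with the kernel and sum: 0·1 + 0·1 + 0·-2 + 1·-2 + 5·1 + 9·2 + 8·3.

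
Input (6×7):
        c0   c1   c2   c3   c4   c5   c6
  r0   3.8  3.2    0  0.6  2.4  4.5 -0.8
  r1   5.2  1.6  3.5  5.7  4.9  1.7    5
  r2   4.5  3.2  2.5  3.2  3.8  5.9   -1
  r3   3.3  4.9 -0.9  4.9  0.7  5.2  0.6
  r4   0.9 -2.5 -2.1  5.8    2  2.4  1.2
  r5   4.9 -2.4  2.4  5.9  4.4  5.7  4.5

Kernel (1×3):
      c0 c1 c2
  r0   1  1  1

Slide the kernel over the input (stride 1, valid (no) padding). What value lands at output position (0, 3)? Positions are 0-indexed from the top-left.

7.5

The receptive field on the input at this output position is [0.6 2.4 4.5]. Elementwise product with the kernel and sum: 0.6·1 + 2.4·1 + 4.5·1.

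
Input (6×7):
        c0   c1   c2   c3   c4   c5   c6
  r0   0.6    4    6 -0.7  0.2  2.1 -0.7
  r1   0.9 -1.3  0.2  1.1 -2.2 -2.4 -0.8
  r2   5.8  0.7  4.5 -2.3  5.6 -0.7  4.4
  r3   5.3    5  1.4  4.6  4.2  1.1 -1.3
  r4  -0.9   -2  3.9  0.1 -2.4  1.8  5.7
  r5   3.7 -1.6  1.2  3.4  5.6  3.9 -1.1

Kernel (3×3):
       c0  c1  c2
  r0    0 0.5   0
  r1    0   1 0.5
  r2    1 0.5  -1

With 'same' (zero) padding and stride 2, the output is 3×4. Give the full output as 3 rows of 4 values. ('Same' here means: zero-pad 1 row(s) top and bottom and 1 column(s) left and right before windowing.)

Output[0,0]: The receptive field on the zero-padded input at this output position is [0 0 0 / 0 0.6 4 / 0 0.9 -1.3]. Elementwise product with the kernel and sum: 0·0.5 + 0.6·1 + 4·0.5 + 0·1 + 0.9·0.5 + -1.3·-1.

4.35 3.35 3.65 -3.5
4.25 4.55 9.75 4.45
4.2 0.25 2.9 8.4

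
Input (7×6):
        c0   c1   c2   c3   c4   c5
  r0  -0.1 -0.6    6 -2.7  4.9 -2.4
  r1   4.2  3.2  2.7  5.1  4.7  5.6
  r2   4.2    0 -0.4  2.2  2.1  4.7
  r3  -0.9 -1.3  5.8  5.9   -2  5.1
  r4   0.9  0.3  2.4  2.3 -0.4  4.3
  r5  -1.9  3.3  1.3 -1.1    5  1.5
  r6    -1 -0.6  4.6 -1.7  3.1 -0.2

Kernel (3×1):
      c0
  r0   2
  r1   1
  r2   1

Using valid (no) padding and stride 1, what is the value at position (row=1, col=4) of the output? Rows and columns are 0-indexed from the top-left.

9.5

The receptive field on the input at this output position is [4.7 / 2.1 / -2]. Elementwise product with the kernel and sum: 4.7·2 + 2.1·1 + -2·1.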